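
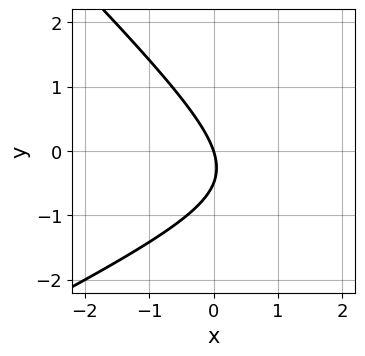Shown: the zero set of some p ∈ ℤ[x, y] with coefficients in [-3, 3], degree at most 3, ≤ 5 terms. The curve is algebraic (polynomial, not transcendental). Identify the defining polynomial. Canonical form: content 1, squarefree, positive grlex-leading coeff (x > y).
x^2 - x*y - 2*y^2 - 3*x - y

First, degree: the shape is more complex than any degree-1 curve, so deg p = 2.
Then, checking where it meets the axes: it crosses the y-axis at the gridline y = 0; it crosses the x-axis at the gridline x = 0.
Finally, fitting integer coefficients to these (and the overall shape) gives p.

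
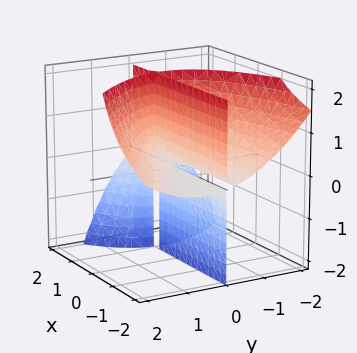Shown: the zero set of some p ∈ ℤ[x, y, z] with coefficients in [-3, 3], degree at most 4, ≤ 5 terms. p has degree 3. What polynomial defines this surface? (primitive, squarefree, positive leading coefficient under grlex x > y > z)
First, there are 2 components.
Then, the degree is 3 — the shape is more complex than any degree-2 surface.
Then, checking where it meets the axes: every point of the z-axis in the box is on the surface; one y-axis crossing is at y = 0; the visible x-axis segment lies entirely on the surface.
Finally, the integer polynomial consistent with all of this is the stated p.

x*y^2 + 3*x*y*z + 2*y^3 - 3*y*z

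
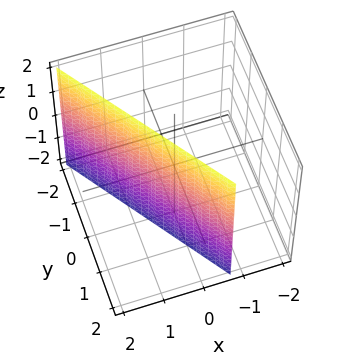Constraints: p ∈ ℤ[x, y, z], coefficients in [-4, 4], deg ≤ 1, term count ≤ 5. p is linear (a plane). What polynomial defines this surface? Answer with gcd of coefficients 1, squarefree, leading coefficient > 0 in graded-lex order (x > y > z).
First, degree: the surface is flat (a plane), so deg p = 1.
Then, observable constraints: no z-intercept at any integer in the box; it meets the y-axis at y = 1 (among the integer gridlines).
Finally, the integer polynomial consistent with all of this is the stated p.

3*x + 2*y - 2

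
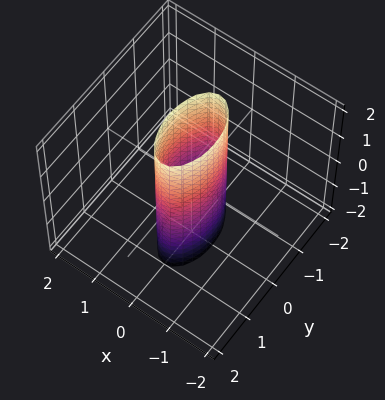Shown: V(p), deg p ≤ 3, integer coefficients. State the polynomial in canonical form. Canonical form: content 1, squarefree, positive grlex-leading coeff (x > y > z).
3*x^2 + y^2 - 1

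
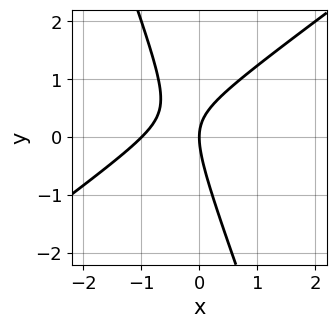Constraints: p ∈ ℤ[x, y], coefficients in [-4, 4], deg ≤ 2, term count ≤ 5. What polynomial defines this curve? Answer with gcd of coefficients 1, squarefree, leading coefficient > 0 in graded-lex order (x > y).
2*x^2 - 2*x*y - y^2 + 2*x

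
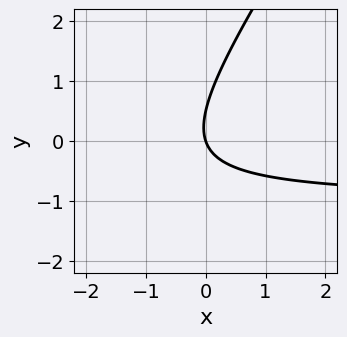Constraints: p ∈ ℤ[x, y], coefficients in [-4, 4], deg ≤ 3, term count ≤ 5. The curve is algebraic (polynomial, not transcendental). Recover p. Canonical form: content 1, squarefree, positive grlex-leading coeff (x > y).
3*x*y - 2*y^2 + 3*x + y

First, deg p = 2.
Then, checking where it meets the axes: it crosses the y-axis at the gridline y = 0; it meets the x-axis at x = 0 (among the integer gridlines).
Finally, together with the visible shape, these determine p as stated.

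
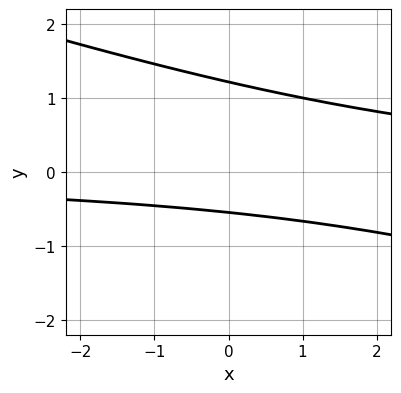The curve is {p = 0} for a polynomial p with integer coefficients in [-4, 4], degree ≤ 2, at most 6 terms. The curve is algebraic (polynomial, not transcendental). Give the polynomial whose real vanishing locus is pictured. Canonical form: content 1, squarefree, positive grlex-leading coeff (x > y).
x*y + 3*y^2 - 2*y - 2

(a) deg p = 2. A generic line meets the curve in up to 2 points.
(b) From the axis intercepts and sections: no x-intercept at any integer in the box.
(c) Solving for integer coefficients yields p as stated.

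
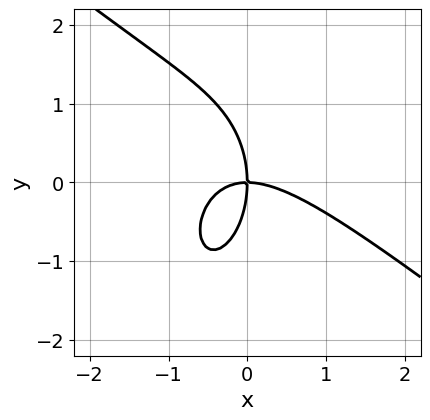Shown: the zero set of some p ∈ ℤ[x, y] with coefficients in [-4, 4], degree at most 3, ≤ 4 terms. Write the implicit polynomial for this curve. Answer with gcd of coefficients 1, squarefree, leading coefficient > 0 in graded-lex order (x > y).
2*x^3 + 2*x^2*y + y^3 + 3*x*y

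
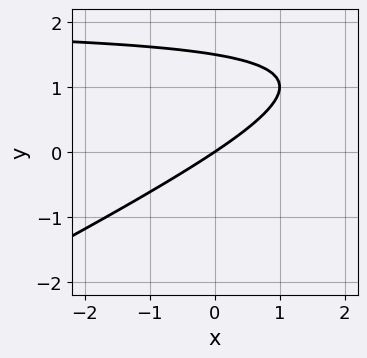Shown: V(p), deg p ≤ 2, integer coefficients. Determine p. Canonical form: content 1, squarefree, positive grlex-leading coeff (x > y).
x*y - 2*y^2 - 2*x + 3*y

First, the degree is 2 — a generic line meets the curve in up to 2 points.
Next, observable constraints: it crosses the y-axis at the gridline y = 0; it crosses the x-axis at the gridline x = 0.
Finally, the integer polynomial consistent with all of this is the stated p.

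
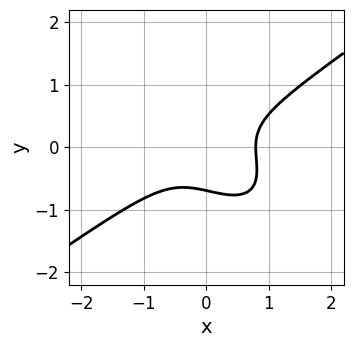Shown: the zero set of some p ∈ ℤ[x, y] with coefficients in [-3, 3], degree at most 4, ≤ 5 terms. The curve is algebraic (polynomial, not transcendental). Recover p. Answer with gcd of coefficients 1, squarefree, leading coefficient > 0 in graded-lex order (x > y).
First, deg p = 3. A generic line meets the curve in up to 3 points.
Finally, putting this together gives p.

2*x^3 - 2*x*y^2 - 3*y^3 - 1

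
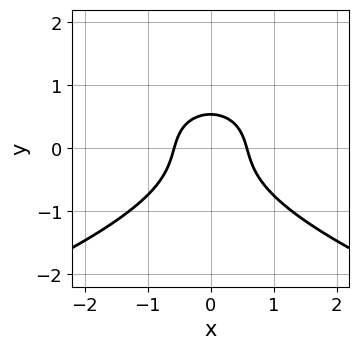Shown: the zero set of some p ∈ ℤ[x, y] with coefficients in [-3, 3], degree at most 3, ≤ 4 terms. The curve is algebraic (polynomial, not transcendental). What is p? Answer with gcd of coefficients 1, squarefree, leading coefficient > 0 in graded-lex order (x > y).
3*y^3 + 3*x^2 + y - 1

First, the degree is 3 — no degree-2 curve has this shape.
Then, symmetries: mirror symmetry x ↦ −x ⇒ only even powers of x.
Finally, these observations pin down the coefficients.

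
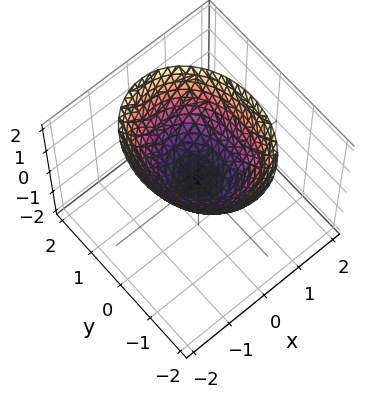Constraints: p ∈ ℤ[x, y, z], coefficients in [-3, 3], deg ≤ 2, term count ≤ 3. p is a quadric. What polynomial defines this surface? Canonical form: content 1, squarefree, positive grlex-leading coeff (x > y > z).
Degree: a single bowl opening along one axis; a quadric, so deg p = 2.
Symmetries: it's symmetric under y → −y, forcing even powers of y; mirror symmetry x ↦ −x ⇒ only even powers of x.
From the axis intercepts and sections: one y-axis crossing is at y = 0; one z-axis crossing is at z = 0; one x-axis crossing is at x = 0.
Fitting integer coefficients to these (and the overall shape) gives p.

3*x^2 + 2*y^2 - 3*z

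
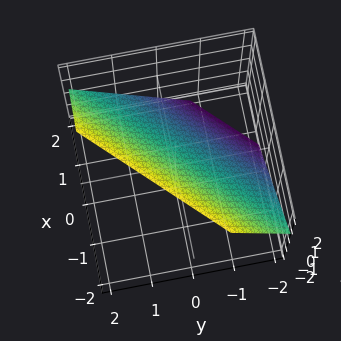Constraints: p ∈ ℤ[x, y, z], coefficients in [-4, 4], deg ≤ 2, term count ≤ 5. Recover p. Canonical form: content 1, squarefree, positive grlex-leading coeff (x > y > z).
3*x - 3*y + 3*z - 2

(a) deg p = 1. The surface is flat (a plane).
(b) Solving for integer coefficients yields p as stated.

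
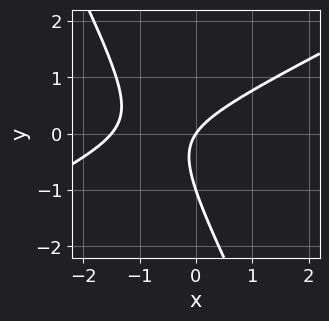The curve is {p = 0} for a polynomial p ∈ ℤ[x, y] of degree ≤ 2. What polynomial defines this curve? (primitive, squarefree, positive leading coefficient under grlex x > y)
2*x^2 - 3*x*y - 2*y^2 + 3*x - 2*y

(a) Degree: no degree-1 curve has this shape, so deg p = 2.
(b) From the axis intercepts and sections: it meets the x-axis at x = 0 (among the integer gridlines); the y-axis gridline crossings are at y ∈ {-1, 0}.
(c) Putting this together gives p.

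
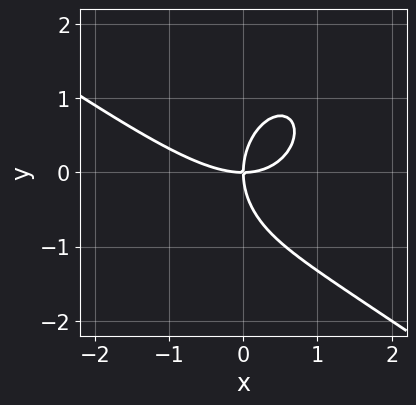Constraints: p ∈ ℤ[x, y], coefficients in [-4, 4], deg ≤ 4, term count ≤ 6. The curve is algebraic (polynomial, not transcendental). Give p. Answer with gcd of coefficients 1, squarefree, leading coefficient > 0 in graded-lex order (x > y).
x^3 + x^2*y + y^3 - 2*x*y

Degree: no degree-2 curve has this shape, so deg p = 3.
Against the integer gridlines: it crosses the x-axis at the gridline x = 0; it crosses the y-axis at the gridline y = 0.
Matching integer coefficients to the picture gives p.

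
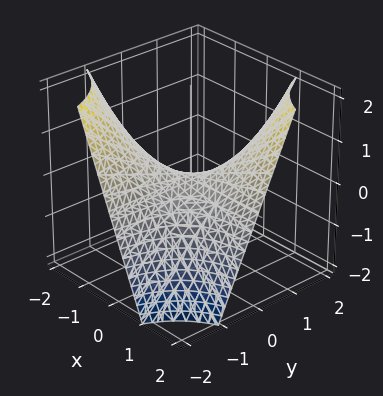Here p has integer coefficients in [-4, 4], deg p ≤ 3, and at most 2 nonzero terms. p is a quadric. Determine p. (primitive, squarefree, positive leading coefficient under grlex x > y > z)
(a) deg p = 2. A hyperbolic paraboloid; a quadric.
(b) Against the integer gridlines: every point of the y-axis in the box is on the surface; one z-axis crossing is at z = 0.
(c) Fitting integer coefficients to these (and the overall shape) gives p. Check: (2, 0, 0) on the x-axis lies on the surface, and p(2, 0, 0) = 0. ✓

x*y - z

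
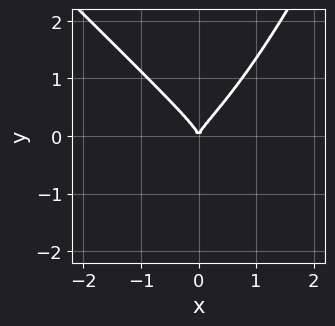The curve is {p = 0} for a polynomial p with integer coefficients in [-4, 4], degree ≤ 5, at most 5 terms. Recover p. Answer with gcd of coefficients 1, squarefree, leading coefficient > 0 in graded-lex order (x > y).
x^4 + x^3*y + 3*x^2*y - 3*y^3 + x^2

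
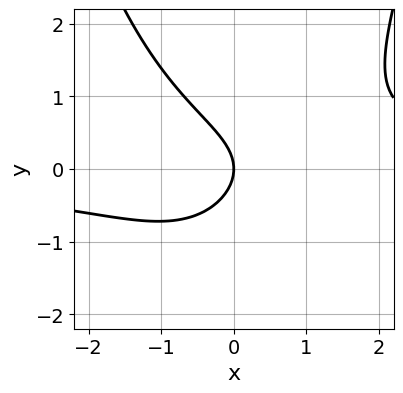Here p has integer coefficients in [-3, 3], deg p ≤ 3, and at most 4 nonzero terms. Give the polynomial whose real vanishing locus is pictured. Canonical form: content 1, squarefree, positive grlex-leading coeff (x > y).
2*x^2*y - 3*y^2 - 3*x

deg p = 3. A generic line meets the curve in up to 3 points.
Reading off the gridlines: it meets the x-axis at x = 0 (among the integer gridlines); one y-axis crossing is at y = 0.
Fitting integer coefficients to these (and the overall shape) gives p.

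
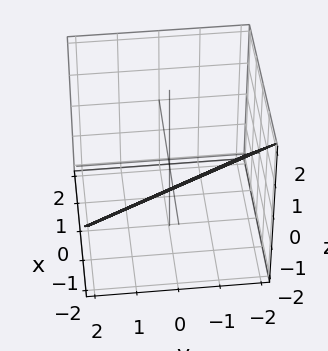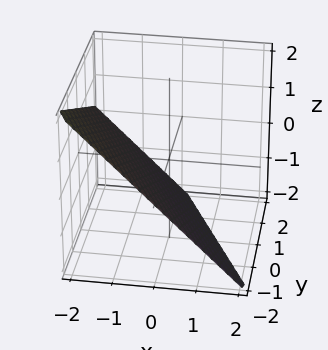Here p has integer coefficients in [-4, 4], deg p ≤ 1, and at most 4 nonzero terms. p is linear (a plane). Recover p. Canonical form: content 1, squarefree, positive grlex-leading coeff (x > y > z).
First, deg p = 1. Every cross-section is a straight line — this is a plane.
Then, reading off the gridlines: one x-axis crossing is at x = -1; one y-axis crossing is at y = -2.
Finally, matching integer coefficients to the picture gives p. Check: (0, 0, -1) on the z-axis lies on the surface, and p(0, 0, -1) = 0. ✓

2*x + y + 2*z + 2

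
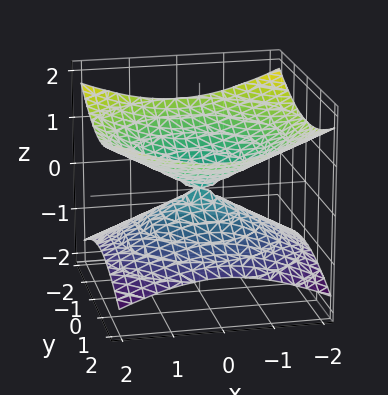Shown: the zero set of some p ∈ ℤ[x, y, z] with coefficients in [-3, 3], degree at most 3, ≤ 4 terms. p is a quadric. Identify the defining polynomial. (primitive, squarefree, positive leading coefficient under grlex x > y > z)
1. The degree is 2 — a double cone through the origin; a quadric.
2. Symmetries: it's symmetric under z → −z, forcing even powers of z; every cross-section ⟂ z is a circle, so x, y appear only via x² + y².
3. From the axis intercepts and sections: it crosses the z-axis at the gridline z = 0; it crosses the y-axis at the gridline y = 0; a circular section at z = -1 has radius between 1 and 2.
4. The integer polynomial consistent with all of this is the stated p.

x^2 + y^2 - 3*z^2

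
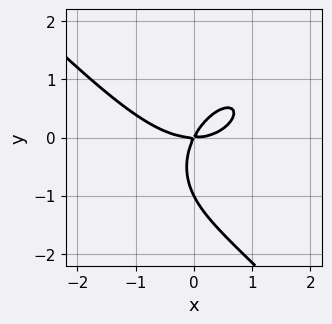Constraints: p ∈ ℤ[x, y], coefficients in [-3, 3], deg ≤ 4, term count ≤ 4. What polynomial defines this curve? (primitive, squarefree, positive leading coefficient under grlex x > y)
x^3 + y^3 - 2*x*y + y^2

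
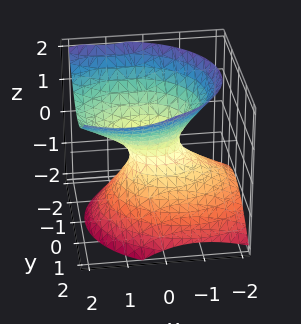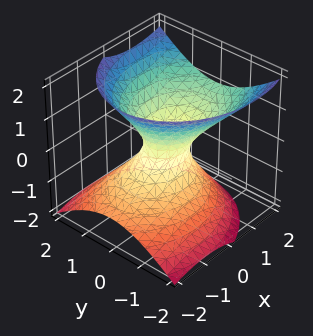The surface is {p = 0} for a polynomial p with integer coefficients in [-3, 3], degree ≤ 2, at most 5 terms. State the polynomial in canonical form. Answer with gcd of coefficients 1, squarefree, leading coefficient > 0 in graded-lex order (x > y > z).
2*x^2 - 2*x*z + 3*y^2 - 3*z^2 - 1

1. deg p = 2. The shape is more complex than any degree-1 surface.
2. Observable constraints: no z-intercept at any integer in the box.
3. These observations pin down the coefficients.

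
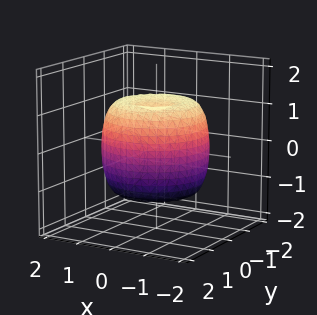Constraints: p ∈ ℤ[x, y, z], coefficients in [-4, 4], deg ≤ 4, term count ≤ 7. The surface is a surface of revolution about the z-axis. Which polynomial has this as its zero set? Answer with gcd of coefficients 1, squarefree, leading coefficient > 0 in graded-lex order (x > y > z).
2*x^4 + 4*x^2*y^2 + 2*y^4 - 3*x^2 - 3*y^2 + 2*z^2 - 2

Degree: the shape is more complex than any degree-3 surface, so deg p = 4.
Symmetries: rotational symmetry about the z-axis ⇒ p depends on x, y only through x² + y².
Checking where it meets the axes: the z-axis gridline crossings are at z ∈ {-1, 1}; a circular section at z = 1 has radius between 1 and 2.
Fitting integer coefficients to these (and the overall shape) gives p.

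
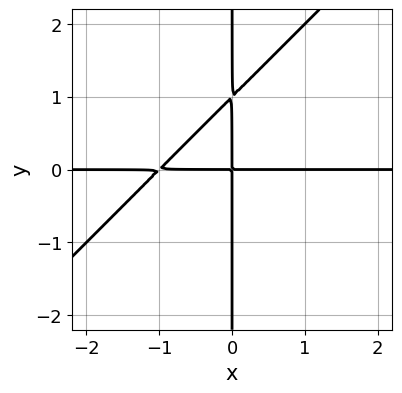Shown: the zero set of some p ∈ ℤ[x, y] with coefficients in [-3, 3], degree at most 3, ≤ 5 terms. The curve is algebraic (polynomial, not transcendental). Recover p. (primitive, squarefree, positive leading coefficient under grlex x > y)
1. deg p = 3. No degree-2 curve has this shape.
2. Observable constraints: the visible y-axis segment lies entirely on the curve; the visible x-axis segment lies entirely on the curve.
3. Putting this together gives p.

x^2*y - x*y^2 + x*y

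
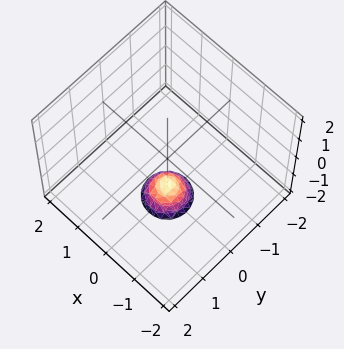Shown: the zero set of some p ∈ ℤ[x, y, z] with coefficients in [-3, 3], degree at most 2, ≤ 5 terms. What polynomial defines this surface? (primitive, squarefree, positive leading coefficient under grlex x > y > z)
1. deg p = 2.
2. Symmetries: the z-axis is an axis of rotation, so x and y enter only as x² + y².
3. Observable constraints: it misses every integer gridline on the x-axis; a circular section at z = -2 has radius between 0 and 1; it misses every integer gridline on the y-axis.
4. Fitting integer coefficients to these (and the overall shape) gives p.

3*x^2 + 3*y^2 + 2*z + 3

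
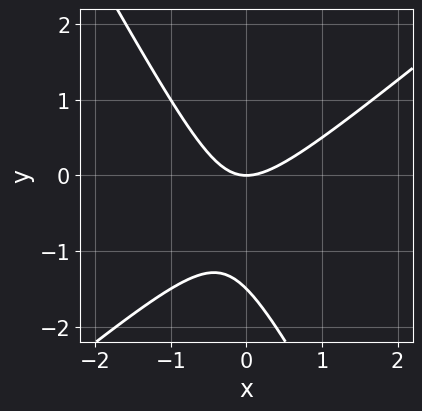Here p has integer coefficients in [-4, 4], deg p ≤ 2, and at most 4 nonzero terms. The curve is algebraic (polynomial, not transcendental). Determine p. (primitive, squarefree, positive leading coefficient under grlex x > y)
3*x^2 - 2*x*y - 2*y^2 - 3*y

deg p = 2. A generic line meets the curve in up to 2 points.
Against the integer gridlines: it meets the x-axis at x = 0 (among the integer gridlines); one y-axis crossing is at y = 0.
These observations pin down the coefficients.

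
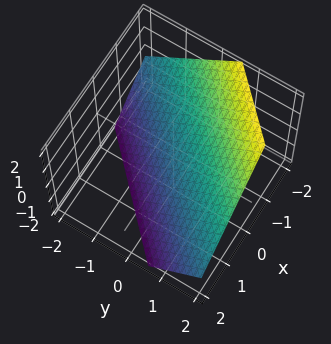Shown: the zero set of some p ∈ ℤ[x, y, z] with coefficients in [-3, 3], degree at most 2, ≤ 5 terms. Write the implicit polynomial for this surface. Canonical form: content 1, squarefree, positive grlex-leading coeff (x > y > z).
(a) deg p = 1.
(b) Matching integer coefficients to the picture gives p.

3*x - 3*y + 3*z + 2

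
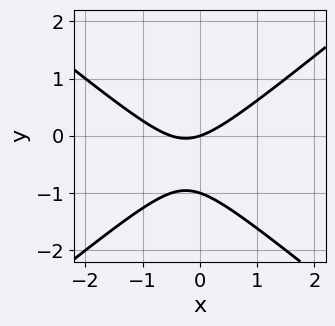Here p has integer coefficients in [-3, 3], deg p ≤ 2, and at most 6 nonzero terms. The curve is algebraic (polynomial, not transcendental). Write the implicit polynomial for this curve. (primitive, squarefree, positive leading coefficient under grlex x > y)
2*x^2 - 3*y^2 + x - 3*y

Degree: a generic line meets the curve in up to 2 points, so deg p = 2.
Checking where it meets the axes: one x-axis crossing is at x = 0; among the integer gridlines, it crosses the y-axis at y ∈ {-1, 0}.
Together with the visible shape, these determine p as stated.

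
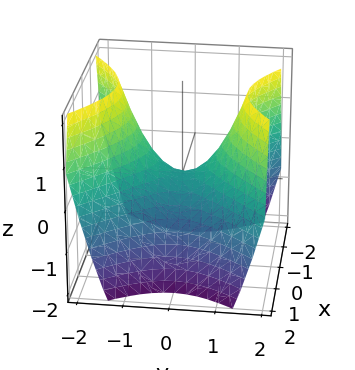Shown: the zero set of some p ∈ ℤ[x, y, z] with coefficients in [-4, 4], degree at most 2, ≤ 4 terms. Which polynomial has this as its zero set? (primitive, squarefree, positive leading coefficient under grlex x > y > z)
(a) deg p = 2. A hyperbolic paraboloid; a quadric.
(b) Symmetries: it's symmetric under y → −y, forcing even powers of y; mirror symmetry x ↦ −x ⇒ only even powers of x.
(c) Observable constraints: one y-axis crossing is at y = 0; it meets the x-axis at x = 0 (among the integer gridlines); it crosses the z-axis at the gridline z = 0.
(d) These observations pin down the coefficients.

x^2 - y^2 + z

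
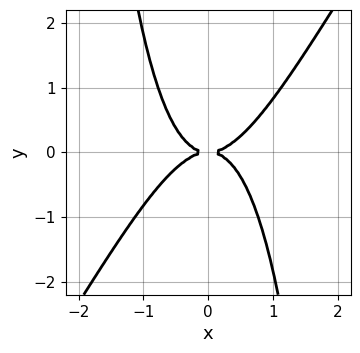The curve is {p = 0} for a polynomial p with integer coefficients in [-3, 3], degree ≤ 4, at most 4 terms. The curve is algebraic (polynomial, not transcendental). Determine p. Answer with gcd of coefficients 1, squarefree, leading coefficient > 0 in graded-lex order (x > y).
(a) Degree: the shape is more complex than any degree-3 curve, so deg p = 4.
(b) Checking where it meets the axes: one x-axis crossing is at x = 0; it meets the y-axis at y = 0 (among the integer gridlines).
(c) Putting this together gives p.

3*x^4 - 2*x^3*y - 2*y^2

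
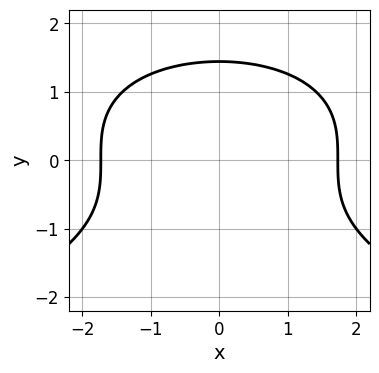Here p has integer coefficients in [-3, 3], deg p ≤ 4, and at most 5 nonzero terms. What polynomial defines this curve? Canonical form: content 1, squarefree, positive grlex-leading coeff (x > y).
The degree is 3 — the shape is more complex than any degree-2 curve.
Symmetries: the x ↦ −x reflection is a symmetry, so x appears only in even powers.
The integer polynomial consistent with all of this is the stated p.

y^3 + x^2 - 3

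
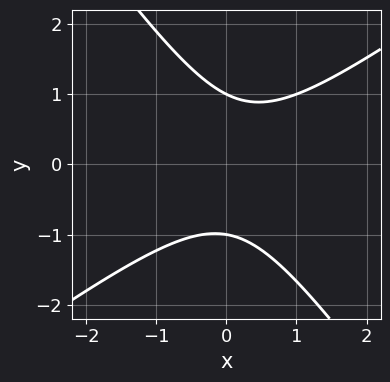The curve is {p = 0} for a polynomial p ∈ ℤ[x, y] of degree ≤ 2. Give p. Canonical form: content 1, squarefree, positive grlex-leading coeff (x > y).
First, deg p = 2.
Then, from the axis intercepts and sections: the y-axis gridline crossings are at y ∈ {-1, 1}; the curve avoids every integer x-axis point in the box.
Finally, assembling these constraints gives the stated polynomial.

3*x^2 - 2*x*y - 3*y^2 - x + 3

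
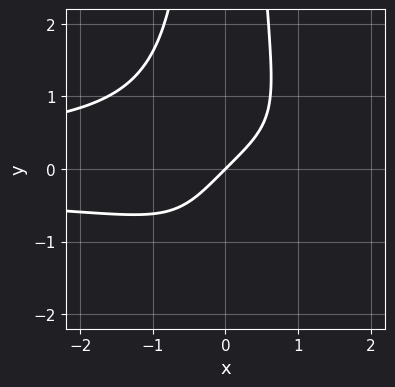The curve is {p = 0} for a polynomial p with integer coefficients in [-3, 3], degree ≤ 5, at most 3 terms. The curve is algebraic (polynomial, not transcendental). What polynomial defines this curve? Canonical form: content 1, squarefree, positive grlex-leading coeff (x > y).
x^2*y^2 + x - y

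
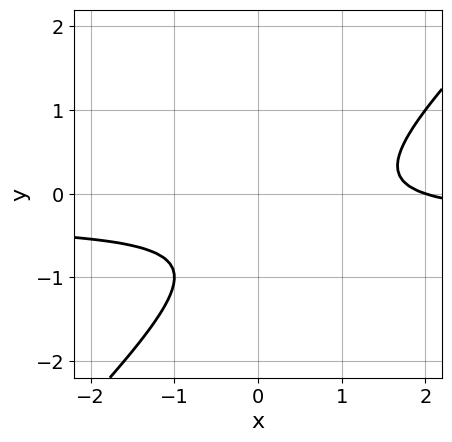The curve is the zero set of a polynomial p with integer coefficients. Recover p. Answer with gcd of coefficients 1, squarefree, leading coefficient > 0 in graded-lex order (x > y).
First, deg p = 2. No degree-1 curve has this shape.
Next, from the axis intercepts and sections: it crosses the x-axis at the gridline x = 2; the curve avoids every integer y-axis point in the box.
Finally, these observations pin down the coefficients.

3*x*y - 3*y^2 + x - 3*y - 2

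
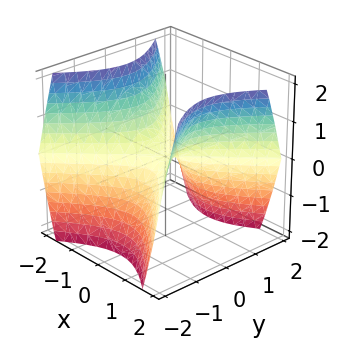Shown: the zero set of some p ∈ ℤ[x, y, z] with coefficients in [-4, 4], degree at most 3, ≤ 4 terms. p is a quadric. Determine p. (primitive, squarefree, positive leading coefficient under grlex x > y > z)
x^2 - y^2 - z

First, degree: a saddle surface; a quadric, so deg p = 2.
Then, symmetries: mirror symmetry y ↦ −y ⇒ only even powers of y; it's symmetric under x → −x, forcing even powers of x.
Next, from the axis intercepts and sections: it meets the x-axis at x = 0 (among the integer gridlines); it crosses the y-axis at the gridline y = 0; it crosses the z-axis at the gridline z = 0.
Finally, the integer polynomial consistent with all of this is the stated p.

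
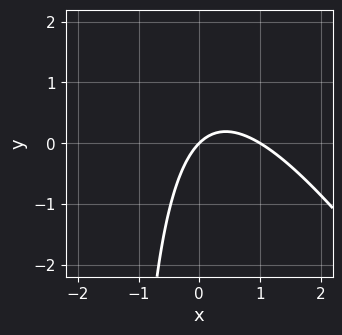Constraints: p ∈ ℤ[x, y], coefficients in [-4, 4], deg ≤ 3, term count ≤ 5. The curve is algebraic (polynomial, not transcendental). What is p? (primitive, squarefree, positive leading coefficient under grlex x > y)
(a) deg p = 2.
(b) Observable constraints: it crosses the y-axis at the gridline y = 0; among the integer gridlines, it crosses the x-axis at x ∈ {0, 1}.
(c) Assembling these constraints gives the stated polynomial.

3*x^2 + 2*x*y - 3*x + 3*y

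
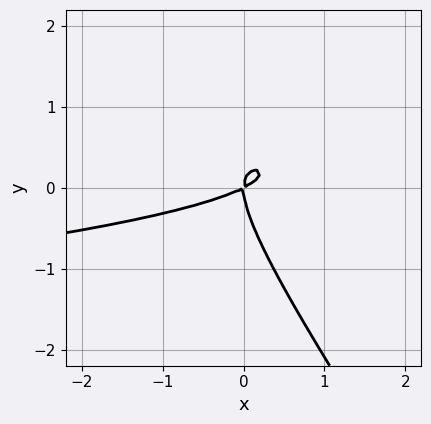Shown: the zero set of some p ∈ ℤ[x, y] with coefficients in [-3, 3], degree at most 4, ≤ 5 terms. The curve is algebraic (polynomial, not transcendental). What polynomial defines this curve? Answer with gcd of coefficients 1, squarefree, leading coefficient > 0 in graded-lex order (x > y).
deg p = 3.
Observable constraints: it meets the y-axis at y = 0 (among the integer gridlines); it meets the x-axis at x = 0 (among the integer gridlines).
Fitting integer coefficients to these (and the overall shape) gives p.

3*x*y^2 + 2*y^3 + x^2 - 2*x*y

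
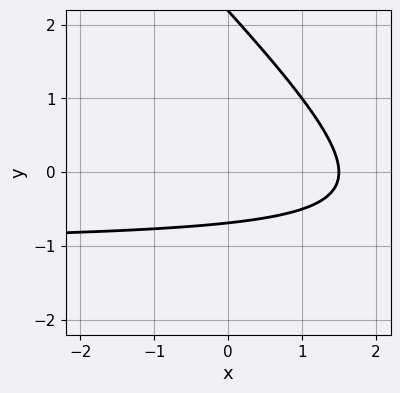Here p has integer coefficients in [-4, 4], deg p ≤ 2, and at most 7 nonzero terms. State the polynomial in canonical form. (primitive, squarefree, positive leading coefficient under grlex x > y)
2*x*y + 2*y^2 + 2*x - 3*y - 3

1. deg p = 2.
2. Solving for integer coefficients yields p as stated.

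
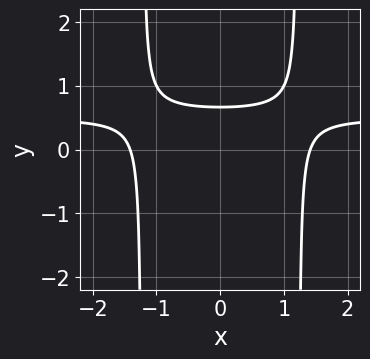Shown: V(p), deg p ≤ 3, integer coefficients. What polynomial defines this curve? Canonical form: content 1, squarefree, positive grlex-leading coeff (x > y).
(a) The degree is 3 — the shape is more complex than any degree-2 curve.
(b) Symmetries: mirror symmetry x ↦ −x ⇒ only even powers of x.
(c) Assembling these constraints gives the stated polynomial.

2*x^2*y - x^2 - 3*y + 2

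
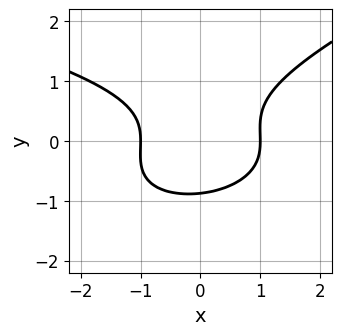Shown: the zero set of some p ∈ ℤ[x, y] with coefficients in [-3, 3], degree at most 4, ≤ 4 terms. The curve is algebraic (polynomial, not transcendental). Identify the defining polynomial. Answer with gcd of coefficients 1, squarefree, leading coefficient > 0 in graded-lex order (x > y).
x*y^2 - 3*y^3 + 2*x^2 - 2

1. The degree is 3 — a generic line meets the curve in up to 3 points.
2. Observable constraints: among the integer gridlines, it crosses the x-axis at x ∈ {-1, 1}.
3. Assembling these constraints gives the stated polynomial.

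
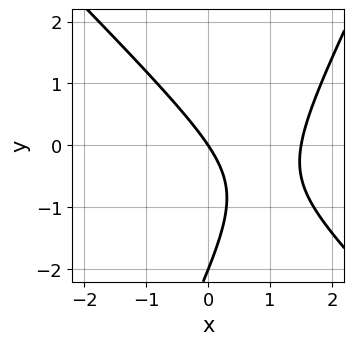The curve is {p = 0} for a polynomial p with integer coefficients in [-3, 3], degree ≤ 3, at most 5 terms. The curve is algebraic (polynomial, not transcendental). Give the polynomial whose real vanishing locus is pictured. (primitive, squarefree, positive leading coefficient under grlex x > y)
2*x^2 + x*y - y^2 - 3*x - 2*y

1. deg p = 2.
2. Checking where it meets the axes: among the integer gridlines, it crosses the y-axis at y ∈ {-2, 0}; one x-axis crossing is at x = 0.
3. Together with the visible shape, these determine p as stated.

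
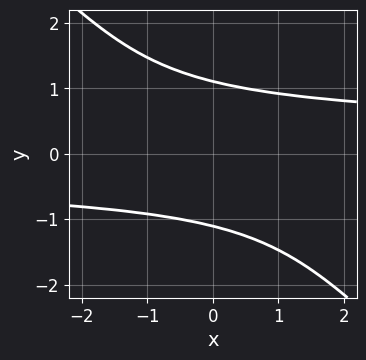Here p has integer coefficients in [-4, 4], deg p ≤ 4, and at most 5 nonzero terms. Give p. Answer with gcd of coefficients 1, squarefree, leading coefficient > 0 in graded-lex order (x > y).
2*x*y^3 + 2*y^4 - 3

1. The degree is 4 — a generic line meets the curve in up to 4 points.
2. Checking where it meets the axes: no x-intercept at any integer in the box.
3. Assembling these constraints gives the stated polynomial.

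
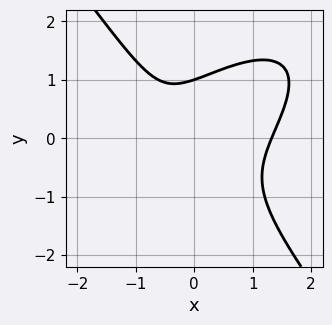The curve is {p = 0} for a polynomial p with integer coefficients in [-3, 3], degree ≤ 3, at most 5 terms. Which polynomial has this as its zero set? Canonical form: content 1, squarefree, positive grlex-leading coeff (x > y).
x^3 - x^2*y + y^3 - x - 1

The degree is 3 — a generic line meets the curve in up to 3 points.
Against the integer gridlines: it crosses the y-axis at the gridline y = 1.
Together with the visible shape, these determine p as stated.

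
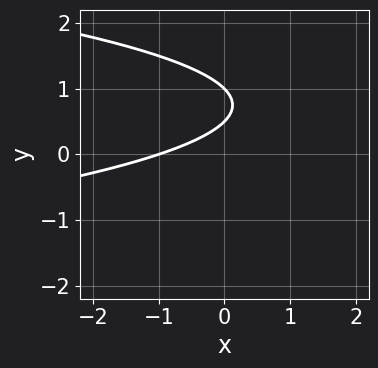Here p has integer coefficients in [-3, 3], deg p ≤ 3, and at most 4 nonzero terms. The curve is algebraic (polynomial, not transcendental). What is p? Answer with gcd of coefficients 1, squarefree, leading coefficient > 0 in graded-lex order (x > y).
2*y^2 + x - 3*y + 1

First, deg p = 2.
Then, against the integer gridlines: it crosses the x-axis at the gridline x = -1; one y-axis crossing is at y = 1.
Finally, matching integer coefficients to the picture gives p.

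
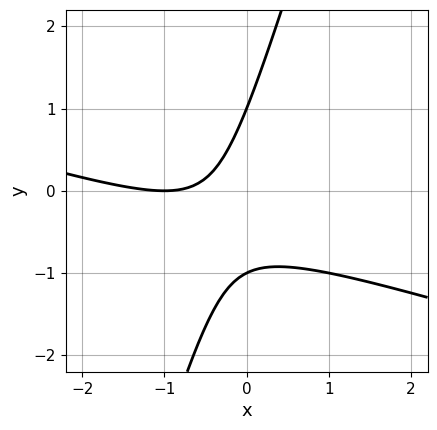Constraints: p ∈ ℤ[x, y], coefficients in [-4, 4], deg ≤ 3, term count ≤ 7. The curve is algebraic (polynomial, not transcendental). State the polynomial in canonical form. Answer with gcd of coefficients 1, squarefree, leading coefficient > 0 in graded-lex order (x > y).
1. The degree is 2 — a generic line meets the curve in up to 2 points.
2. From the visible intercepts: one x-axis crossing is at x = -1; the y-axis gridline crossings are at y ∈ {-1, 1}.
3. These observations pin down the coefficients.

x^2 + 3*x*y - y^2 + 2*x + 1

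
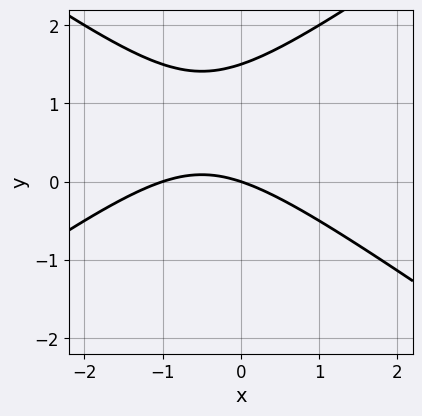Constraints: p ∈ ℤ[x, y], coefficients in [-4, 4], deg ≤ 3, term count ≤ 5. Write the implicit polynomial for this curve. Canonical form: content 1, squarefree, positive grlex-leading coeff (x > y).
x^2 - 2*y^2 + x + 3*y

First, the degree is 2 — a generic line meets the curve in up to 2 points.
Then, reading off the gridlines: the x-axis gridline crossings are at x ∈ {-1, 0}; it crosses the y-axis at the gridline y = 0.
Finally, the integer polynomial consistent with all of this is the stated p.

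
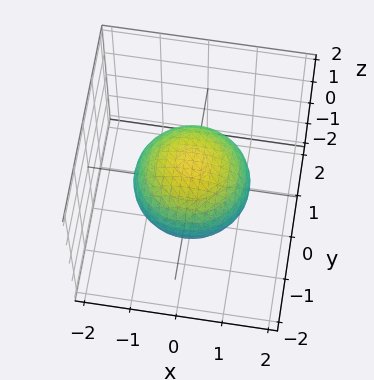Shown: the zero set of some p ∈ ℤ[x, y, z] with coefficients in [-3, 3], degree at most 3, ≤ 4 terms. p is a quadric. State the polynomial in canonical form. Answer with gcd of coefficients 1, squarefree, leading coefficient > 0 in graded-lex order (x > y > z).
deg p = 2.
Symmetries: it's symmetric under z → −z, forcing even powers of z; rotational symmetry about the z-axis ⇒ p depends on x, y only through x² + y².
Reading off the gridlines: the z-axis gridline crossings are at z ∈ {-1, 1}; a circular section at z = 0 has radius between 1 and 2.
Together with the visible shape, these determine p as stated.

2*x^2 + 2*y^2 + 3*z^2 - 3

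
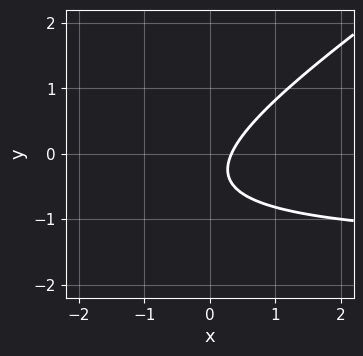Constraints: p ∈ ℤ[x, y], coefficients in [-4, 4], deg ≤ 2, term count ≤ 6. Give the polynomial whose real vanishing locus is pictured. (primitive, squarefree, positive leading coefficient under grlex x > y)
(a) The degree is 2 — no degree-1 curve has this shape.
(b) Against the integer gridlines: the curve avoids every integer y-axis point in the box.
(c) Assembling these constraints gives the stated polynomial.

2*x*y - 3*y^2 + 3*x - 2*y - 1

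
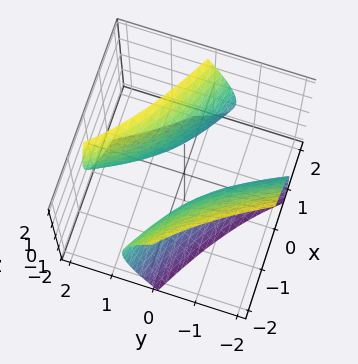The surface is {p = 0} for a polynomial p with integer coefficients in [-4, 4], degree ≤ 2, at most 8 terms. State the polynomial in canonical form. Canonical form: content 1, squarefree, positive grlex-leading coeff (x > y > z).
x^2 + 3*x*y + y^2 + y*z - z^2 - 1

First, I count 2 distinct pieces.
Then, deg p = 2.
Then, from the axis intercepts and sections: among the integer gridlines, it crosses the y-axis at y ∈ {-1, 1}; among the integer gridlines, it crosses the x-axis at x ∈ {-1, 1}; the surface avoids every integer z-axis point in the box.
Finally, the integer polynomial consistent with all of this is the stated p.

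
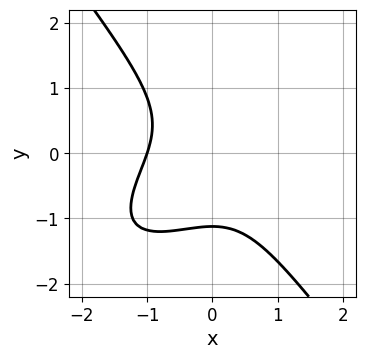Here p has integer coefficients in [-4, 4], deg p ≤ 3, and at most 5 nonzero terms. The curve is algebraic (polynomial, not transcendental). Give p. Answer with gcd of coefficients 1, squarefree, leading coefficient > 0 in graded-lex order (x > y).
First, the degree is 3 — no degree-2 curve has this shape.
Then, reading off the gridlines: it meets the x-axis at x = -1 (among the integer gridlines).
Finally, matching integer coefficients to the picture gives p.

3*x^3 - 3*x^2*y + 3*y^3 + y^2 + 3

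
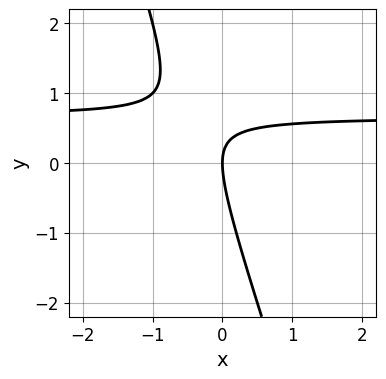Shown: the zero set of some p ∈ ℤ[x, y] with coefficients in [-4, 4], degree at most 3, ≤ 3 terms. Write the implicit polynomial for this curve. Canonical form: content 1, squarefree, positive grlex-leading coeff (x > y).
(a) The degree is 2 — no degree-1 curve has this shape.
(b) From the visible intercepts: it crosses the y-axis at the gridline y = 0; it meets the x-axis at x = 0 (among the integer gridlines).
(c) Matching integer coefficients to the picture gives p.

3*x*y + y^2 - 2*x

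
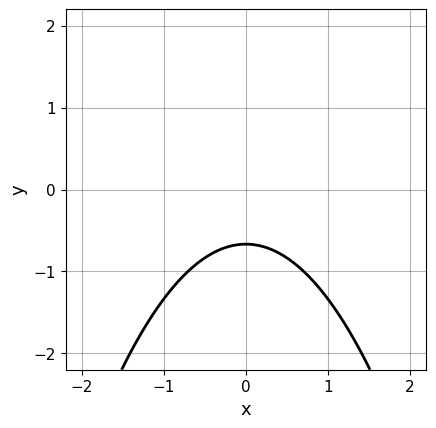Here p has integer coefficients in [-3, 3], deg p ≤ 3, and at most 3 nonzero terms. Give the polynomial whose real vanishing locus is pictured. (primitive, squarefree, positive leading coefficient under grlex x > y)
2*x^2 + 3*y + 2

(a) deg p = 2. A generic line meets the curve in up to 2 points.
(b) Symmetries: the x ↦ −x reflection is a symmetry, so x appears only in even powers.
(c) Observable constraints: the curve avoids every integer x-axis point in the box.
(d) Assembling these constraints gives the stated polynomial.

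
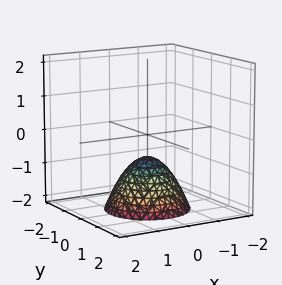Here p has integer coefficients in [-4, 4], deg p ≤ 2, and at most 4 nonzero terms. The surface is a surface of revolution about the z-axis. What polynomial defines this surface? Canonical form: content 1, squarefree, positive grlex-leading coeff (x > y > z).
3*x^2 + 3*y^2 + 3*z + 2

(a) deg p = 2. No degree-1 surface has this shape.
(b) Symmetry: every cross-section ⟂ z is a circle, so x, y appear only via x² + y².
(c) Against the integer gridlines: the surface avoids every integer x-axis point in the box; no y-intercept at any integer in the box; a circular section at z = -1 has radius between 0 and 1.
(d) Putting this together gives p.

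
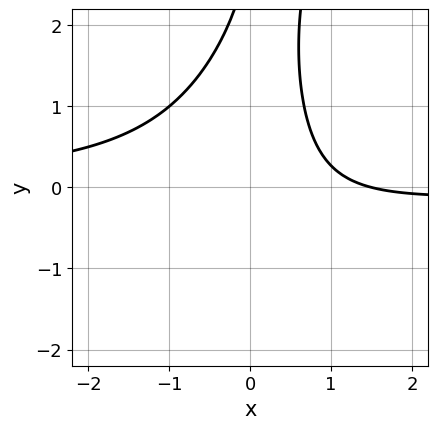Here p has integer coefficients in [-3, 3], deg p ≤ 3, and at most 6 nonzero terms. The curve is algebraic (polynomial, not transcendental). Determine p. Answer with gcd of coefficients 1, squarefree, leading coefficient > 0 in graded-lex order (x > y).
First, degree: a generic line meets the curve in up to 3 points, so deg p = 3.
Next, reading off the gridlines: it misses every integer gridline on the y-axis.
Finally, solving for integer coefficients yields p as stated.

3*x^2*y - x*y^2 + 2*x + y - 3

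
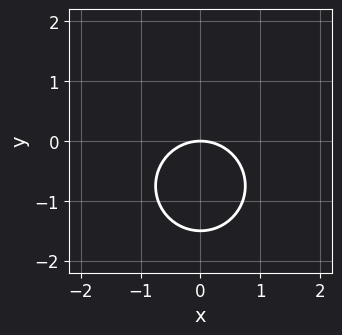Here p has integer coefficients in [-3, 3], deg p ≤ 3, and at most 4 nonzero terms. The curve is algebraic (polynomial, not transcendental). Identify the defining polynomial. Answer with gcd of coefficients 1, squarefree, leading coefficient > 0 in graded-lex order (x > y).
First, degree: a generic line meets the curve in up to 2 points, so deg p = 2.
Then, symmetries: it's symmetric under x → −x, forcing even powers of x.
Next, against the integer gridlines: it meets the x-axis at x = 0 (among the integer gridlines); one y-axis crossing is at y = 0.
Finally, the integer polynomial consistent with all of this is the stated p.

2*x^2 + 2*y^2 + 3*y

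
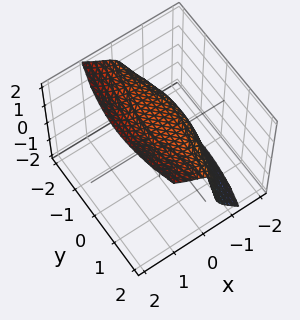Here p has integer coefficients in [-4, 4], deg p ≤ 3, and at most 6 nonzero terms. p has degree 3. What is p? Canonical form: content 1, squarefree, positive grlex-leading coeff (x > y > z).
3*x^3 + x*y^2 - z^3 + 2

1. The degree is 3 — a generic line meets the surface in up to 3 points.
2. Checking where it meets the axes: the surface avoids every integer y-axis point in the box.
3. Assembling these constraints gives the stated polynomial.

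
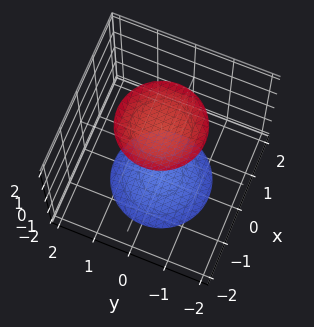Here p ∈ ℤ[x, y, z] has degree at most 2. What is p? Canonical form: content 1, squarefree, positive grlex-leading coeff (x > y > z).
There are 2 components. They look like related sheets of one shape, so recover p as a whole.
The degree is 2 — two sheets facing apart; a quadric.
Symmetries: every cross-section ⟂ z is a circle, so x, y appear only via x² + y²; it's symmetric under z → −z, forcing even powers of z.
From the axis intercepts and sections: the surface avoids every integer x-axis point in the box; the surface avoids every integer y-axis point in the box.
The integer polynomial consistent with all of this is the stated p.

x^2 + y^2 - z^2 + 3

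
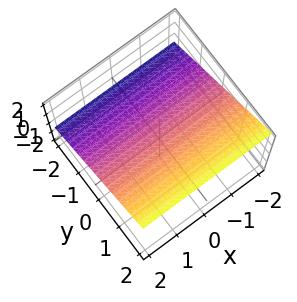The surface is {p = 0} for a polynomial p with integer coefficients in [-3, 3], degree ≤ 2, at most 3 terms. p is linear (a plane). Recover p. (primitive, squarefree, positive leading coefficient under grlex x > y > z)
First, degree: the surface is flat (a plane), so deg p = 1.
Next, from the visible intercepts: no x-intercept at any integer in the box; it meets the y-axis at y = -1 (among the integer gridlines).
Finally, assembling these constraints gives the stated polynomial.

2*y - 3*z + 2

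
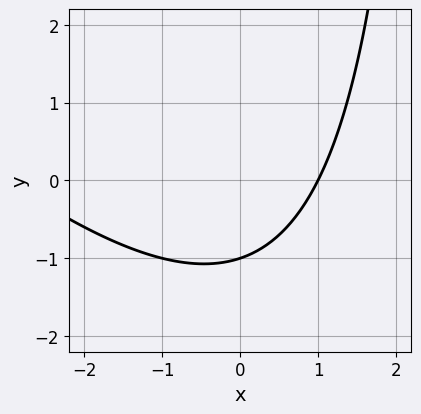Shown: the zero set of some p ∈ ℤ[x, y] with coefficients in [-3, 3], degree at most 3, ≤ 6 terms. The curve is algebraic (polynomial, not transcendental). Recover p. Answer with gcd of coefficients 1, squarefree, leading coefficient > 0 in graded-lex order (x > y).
x^2 + x*y + 2*x - 3*y - 3

Degree: no degree-1 curve has this shape, so deg p = 2.
From the axis intercepts and sections: one x-axis crossing is at x = 1; it crosses the y-axis at the gridline y = -1.
These observations pin down the coefficients.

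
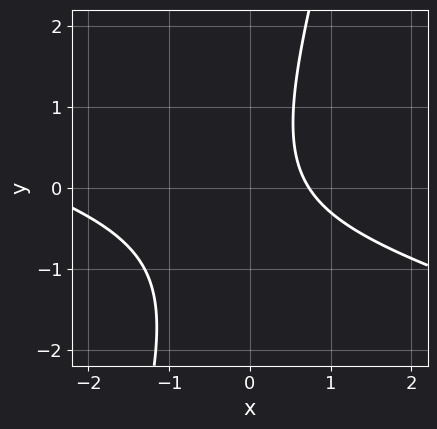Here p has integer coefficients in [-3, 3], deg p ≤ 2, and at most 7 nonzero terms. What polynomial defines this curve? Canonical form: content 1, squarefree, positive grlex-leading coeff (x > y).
x^2 + 3*x*y - y^2 + 2*x - 2

(a) The degree is 2 — the shape is more complex than any degree-1 curve.
(b) Checking where it meets the axes: the curve avoids every integer y-axis point in the box.
(c) Matching integer coefficients to the picture gives p.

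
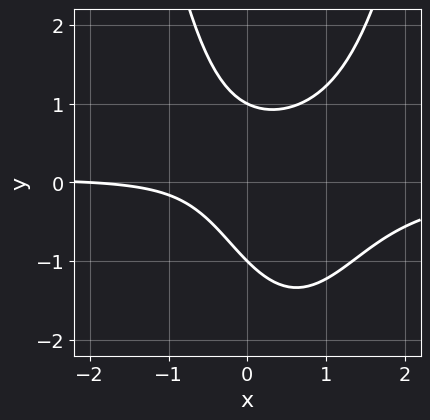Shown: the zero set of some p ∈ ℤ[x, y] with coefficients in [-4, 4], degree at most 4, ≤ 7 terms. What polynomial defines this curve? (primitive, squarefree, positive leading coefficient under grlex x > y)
1. The degree is 3 — no degree-2 curve has this shape.
2. Against the integer gridlines: among the integer gridlines, it crosses the y-axis at y ∈ {-1, 1}; it crosses the x-axis at the gridline x = -2.
3. Putting this together gives p.

3*x^2*y - 3*x*y - 2*y^2 + x + 2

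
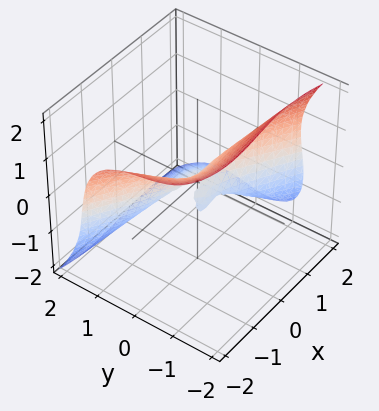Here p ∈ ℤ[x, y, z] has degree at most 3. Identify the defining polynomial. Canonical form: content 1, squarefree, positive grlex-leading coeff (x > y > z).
(a) The degree is 3 — the shape is more complex than any degree-2 surface.
(b) From the axis intercepts and sections: it meets the y-axis at y = 0 (among the integer gridlines); it meets the x-axis at x = 0 (among the integer gridlines).
(c) Assembling these constraints gives the stated polynomial.

x^3 - x*y^2 + 3*y^3 + 2*z^3 + 2*y*z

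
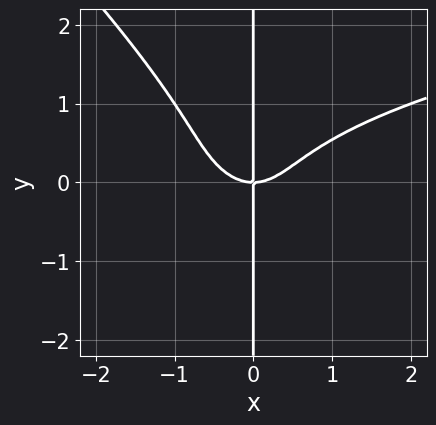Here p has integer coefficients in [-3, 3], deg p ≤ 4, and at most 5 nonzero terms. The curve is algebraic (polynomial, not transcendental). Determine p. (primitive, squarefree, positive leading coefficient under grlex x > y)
x^2*y^2 + x*y^3 - x^3 + x*y

deg p = 4. A generic line meets the curve in up to 4 points.
From the visible intercepts: every point of the y-axis in the box is on the curve; one x-axis crossing is at x = 0.
Putting this together gives p.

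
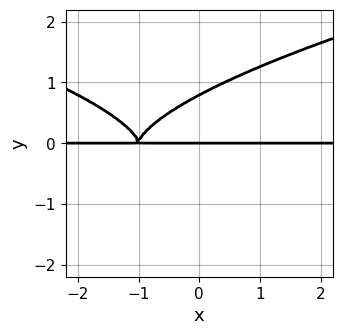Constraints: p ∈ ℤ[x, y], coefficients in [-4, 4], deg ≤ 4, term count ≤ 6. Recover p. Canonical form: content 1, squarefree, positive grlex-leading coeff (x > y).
2*y^4 - x^2*y - 2*x*y - y

1. Degree: a generic line meets the curve in up to 4 points, so deg p = 4.
2. Reading off the gridlines: it meets the y-axis at y = 0 (among the integer gridlines); the visible x-axis segment lies entirely on the curve.
3. Solving for integer coefficients yields p as stated.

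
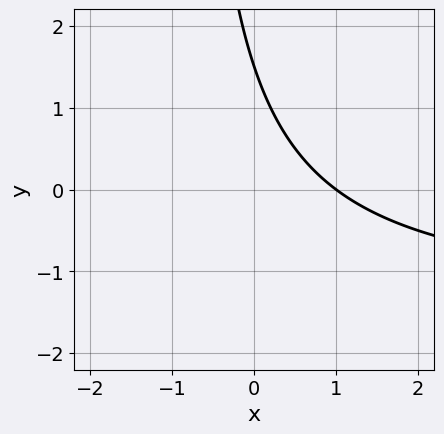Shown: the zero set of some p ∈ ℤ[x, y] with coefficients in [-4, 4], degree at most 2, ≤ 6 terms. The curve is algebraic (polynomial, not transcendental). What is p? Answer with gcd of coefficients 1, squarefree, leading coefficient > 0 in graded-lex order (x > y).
2*x*y + 3*x + 2*y - 3

First, degree: a generic line meets the curve in up to 2 points, so deg p = 2.
Then, checking where it meets the axes: one x-axis crossing is at x = 1.
Finally, together with the visible shape, these determine p as stated.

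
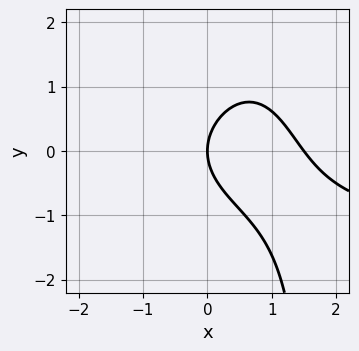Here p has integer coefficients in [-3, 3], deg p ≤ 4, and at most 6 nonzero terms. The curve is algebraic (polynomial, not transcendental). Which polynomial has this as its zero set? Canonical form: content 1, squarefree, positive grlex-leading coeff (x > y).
x^2*y - x*y^2 + 2*x^2 + 2*y^2 - 3*x

1. deg p = 3.
2. From the visible intercepts: it meets the x-axis at x = 0 (among the integer gridlines); one y-axis crossing is at y = 0.
3. Fitting integer coefficients to these (and the overall shape) gives p.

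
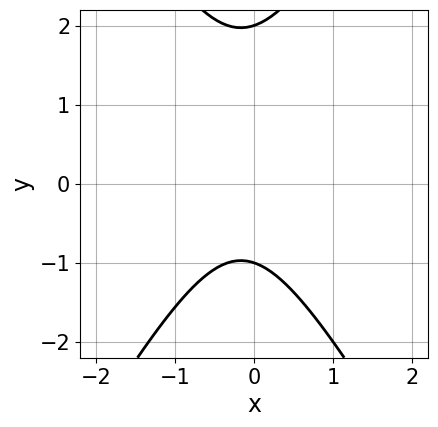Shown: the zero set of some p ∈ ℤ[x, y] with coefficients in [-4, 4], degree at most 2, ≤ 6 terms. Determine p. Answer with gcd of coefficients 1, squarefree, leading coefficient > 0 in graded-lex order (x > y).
(a) Degree: a generic line meets the curve in up to 2 points, so deg p = 2.
(b) From the axis intercepts and sections: the y-axis gridline crossings are at y ∈ {-1, 2}; no x-intercept at any integer in the box.
(c) Together with the visible shape, these determine p as stated.

3*x^2 - y^2 + x + y + 2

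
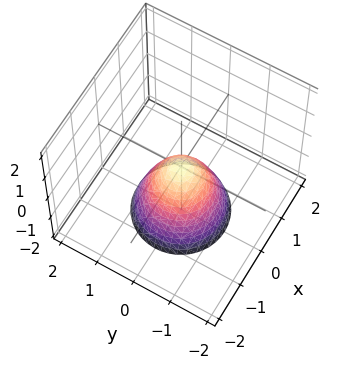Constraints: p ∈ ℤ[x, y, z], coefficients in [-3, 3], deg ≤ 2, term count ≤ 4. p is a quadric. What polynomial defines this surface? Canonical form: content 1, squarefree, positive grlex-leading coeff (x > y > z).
Degree: a paraboloid; a quadric, so deg p = 2.
Symmetries: the z-axis is an axis of rotation, so x and y enter only as x² + y².
Observable constraints: it crosses the x-axis at the gridline x = 0; it meets the z-axis at z = 0 (among the integer gridlines); it meets the y-axis at y = 0 (among the integer gridlines).
These observations pin down the coefficients.

3*x^2 + 3*y^2 + 2*z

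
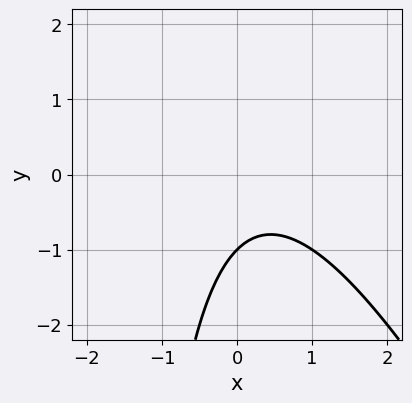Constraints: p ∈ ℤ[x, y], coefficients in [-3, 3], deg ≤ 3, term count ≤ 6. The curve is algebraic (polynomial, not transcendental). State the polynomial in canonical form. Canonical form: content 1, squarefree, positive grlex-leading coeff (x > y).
First, deg p = 2. No degree-1 curve has this shape.
Then, checking where it meets the axes: it crosses the y-axis at the gridline y = -1; the curve avoids every integer x-axis point in the box.
Finally, together with the visible shape, these determine p as stated.

2*x^2 + x*y - x + 2*y + 2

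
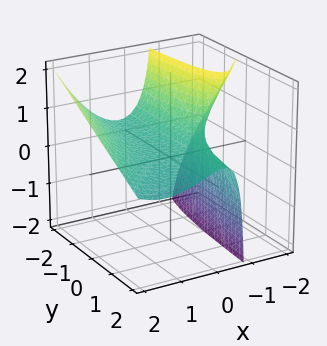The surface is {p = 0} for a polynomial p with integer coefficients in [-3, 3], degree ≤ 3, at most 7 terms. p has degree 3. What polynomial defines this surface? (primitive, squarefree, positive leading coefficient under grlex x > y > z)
Degree: no degree-2 surface has this shape, so deg p = 3.
Checking where it meets the axes: it crosses the x-axis at the gridline x = -1; the surface avoids every integer y-axis point in the box.
The integer polynomial consistent with all of this is the stated p.

x^3 - x^2*y - 3*x*z - 3*z + 1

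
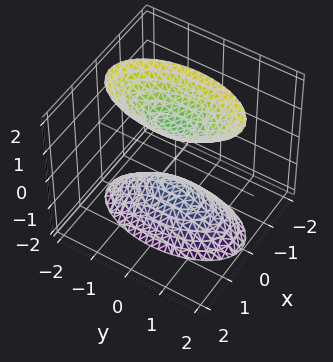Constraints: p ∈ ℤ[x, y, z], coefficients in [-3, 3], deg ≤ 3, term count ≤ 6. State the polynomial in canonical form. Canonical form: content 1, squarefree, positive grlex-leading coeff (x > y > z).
(a) There are 2 components. They look like related sheets of one shape, so recover p as a whole.
(b) The degree is 2 — two separate bowl-shaped sheets opening away from each other; a quadric.
(c) Symmetries: mirror symmetry y ↦ −y ⇒ only even powers of y; the z ↦ −z reflection is a symmetry, so z appears only in even powers; it's symmetric under x → −x, forcing even powers of x.
(d) Checking where it meets the axes: no x-intercept at any integer in the box; the z-axis gridline crossings are at z ∈ {-1, 1}; no y-intercept at any integer in the box.
(e) Matching integer coefficients to the picture gives p.

3*x^2 + y^2 - z^2 + 1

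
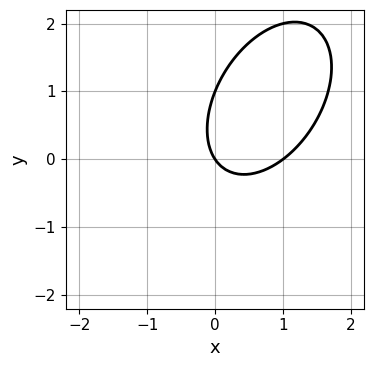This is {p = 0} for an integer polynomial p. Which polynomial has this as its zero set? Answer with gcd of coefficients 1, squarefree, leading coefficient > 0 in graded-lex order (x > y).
3*x^2 - 2*x*y + 2*y^2 - 3*x - 2*y

First, degree: a generic line meets the curve in up to 2 points, so deg p = 2.
Then, checking where it meets the axes: the y-axis gridline crossings are at y ∈ {0, 1}; the x-axis gridline crossings are at x ∈ {0, 1}.
Finally, these observations pin down the coefficients.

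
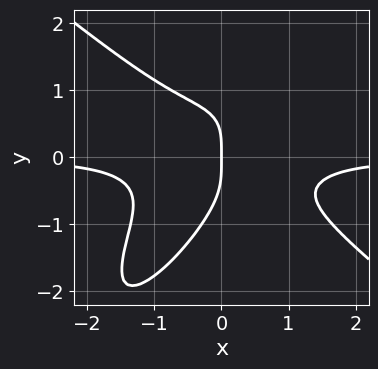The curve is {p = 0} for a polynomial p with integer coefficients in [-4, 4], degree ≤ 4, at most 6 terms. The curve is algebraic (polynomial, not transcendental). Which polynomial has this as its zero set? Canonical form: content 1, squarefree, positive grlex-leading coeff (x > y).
3*x^3*y - 3*x*y^3 + 2*y^4 + 2*x*y^2 + 2*x

(a) The degree is 4 — no degree-3 curve has this shape.
(b) Observable constraints: one y-axis crossing is at y = 0; it meets the x-axis at x = 0 (among the integer gridlines).
(c) Matching integer coefficients to the picture gives p.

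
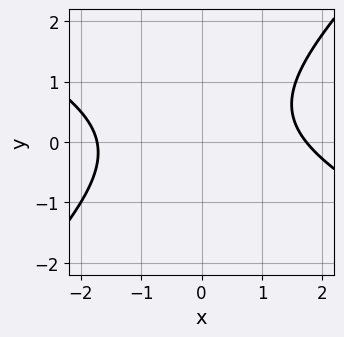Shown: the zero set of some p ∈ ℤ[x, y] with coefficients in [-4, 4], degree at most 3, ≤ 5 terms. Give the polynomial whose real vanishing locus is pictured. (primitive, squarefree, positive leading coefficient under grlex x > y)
(a) Degree: the shape is more complex than any degree-1 curve, so deg p = 2.
(b) From the axis intercepts and sections: no y-intercept at any integer in the box.
(c) Solving for integer coefficients yields p as stated.

x^2 + x*y - 2*y^2 + y - 3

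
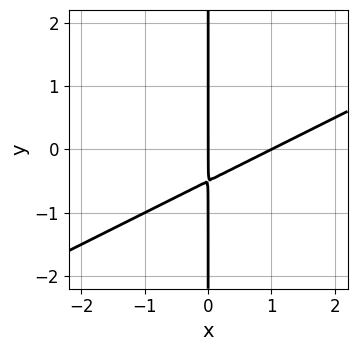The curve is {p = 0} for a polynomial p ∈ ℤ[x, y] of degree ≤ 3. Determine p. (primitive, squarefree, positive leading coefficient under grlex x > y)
First, deg p = 2. A generic line meets the curve in up to 2 points.
Then, reading off the gridlines: among the integer gridlines, it crosses the x-axis at x ∈ {0, 1}; every point of the y-axis in the box is on the curve.
Finally, together with the visible shape, these determine p as stated.

x^2 - 2*x*y - x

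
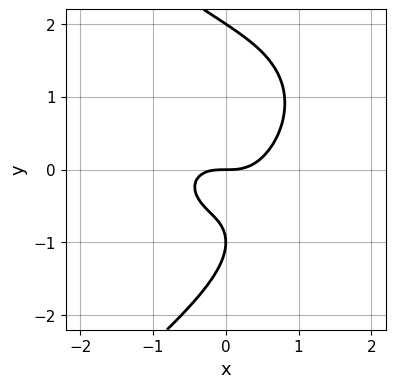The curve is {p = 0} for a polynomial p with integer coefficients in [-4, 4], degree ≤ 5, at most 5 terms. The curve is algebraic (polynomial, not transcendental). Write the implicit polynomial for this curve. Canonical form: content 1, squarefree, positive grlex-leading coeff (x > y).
y^4 + 3*x^3 + 3*x*y^2 - 3*y^2 - 2*y

First, deg p = 4. A generic line meets the curve in up to 4 points.
Next, from the axis intercepts and sections: it meets the x-axis at x = 0 (among the integer gridlines); among the integer gridlines, it crosses the y-axis at y ∈ {-1, 0, 2}.
Finally, these observations pin down the coefficients.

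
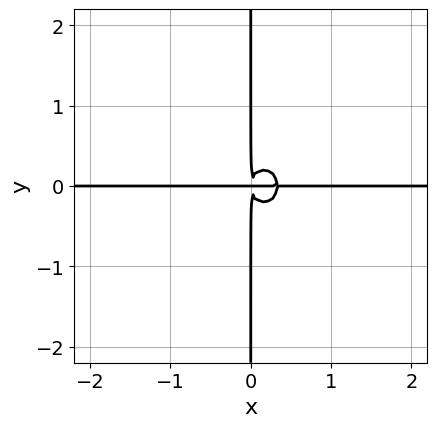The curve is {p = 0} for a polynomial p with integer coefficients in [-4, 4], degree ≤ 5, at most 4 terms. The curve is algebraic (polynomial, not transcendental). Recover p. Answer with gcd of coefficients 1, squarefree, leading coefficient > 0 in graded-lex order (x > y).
3*x^3*y + 2*x*y^3 - x^2*y

(a) deg p = 4.
(b) Checking where it meets the axes: the visible x-axis segment lies entirely on the curve; the visible y-axis segment lies entirely on the curve.
(c) The integer polynomial consistent with all of this is the stated p.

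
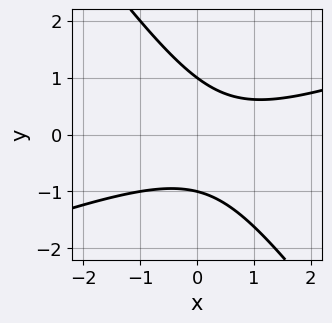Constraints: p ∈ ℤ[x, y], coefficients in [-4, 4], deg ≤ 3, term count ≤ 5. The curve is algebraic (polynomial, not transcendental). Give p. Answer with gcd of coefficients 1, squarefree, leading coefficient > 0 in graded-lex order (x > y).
1. deg p = 2. No degree-1 curve has this shape.
2. Observable constraints: it misses every integer gridline on the x-axis; among the integer gridlines, it crosses the y-axis at y ∈ {-1, 1}.
3. Matching integer coefficients to the picture gives p.

x^2 - 2*x*y - 2*y^2 - x + 2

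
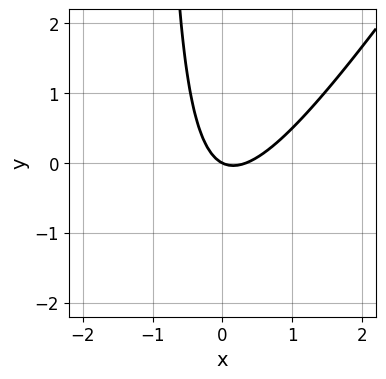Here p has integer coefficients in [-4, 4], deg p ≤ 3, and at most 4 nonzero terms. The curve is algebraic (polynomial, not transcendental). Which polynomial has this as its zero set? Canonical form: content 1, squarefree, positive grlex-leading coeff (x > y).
1. The degree is 2 — no degree-1 curve has this shape.
2. Checking where it meets the axes: it meets the y-axis at y = 0 (among the integer gridlines); it meets the x-axis at x = 0 (among the integer gridlines).
3. Fitting integer coefficients to these (and the overall shape) gives p.

3*x^2 - 2*x*y - x - 2*y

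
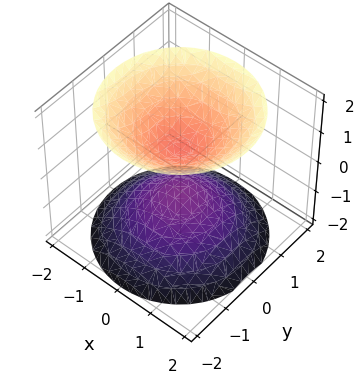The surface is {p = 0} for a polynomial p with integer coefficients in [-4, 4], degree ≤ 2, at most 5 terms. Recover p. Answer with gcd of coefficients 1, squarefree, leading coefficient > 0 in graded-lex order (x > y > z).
First, there are 2 components. Treating them together as one polynomial.
Then, degree: no degree-1 surface has this shape, so deg p = 2.
Then, by symmetry, every cross-section ⟂ z is a circle, so x, y appear only via x² + y².
Then, from the visible intercepts: no x-intercept at any integer in the box; no y-intercept at any integer in the box; a circular section at z = 1 has radius between 0 and 1.
Finally, matching integer coefficients to the picture gives p.

2*x^2 + 2*y^2 - 2*z^2 + 1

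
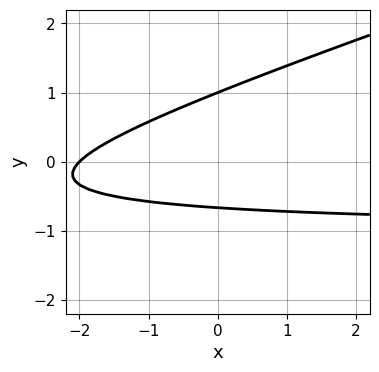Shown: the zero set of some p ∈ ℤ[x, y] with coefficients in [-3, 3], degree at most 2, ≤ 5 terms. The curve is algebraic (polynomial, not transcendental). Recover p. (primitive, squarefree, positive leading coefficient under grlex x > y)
First, degree: no degree-1 curve has this shape, so deg p = 2.
Next, from the axis intercepts and sections: one y-axis crossing is at y = 1; it meets the x-axis at x = -2 (among the integer gridlines).
Finally, putting this together gives p.

x*y - 3*y^2 + x + y + 2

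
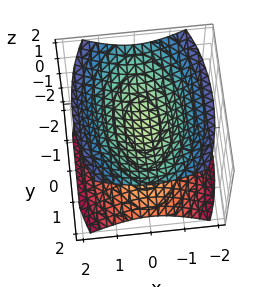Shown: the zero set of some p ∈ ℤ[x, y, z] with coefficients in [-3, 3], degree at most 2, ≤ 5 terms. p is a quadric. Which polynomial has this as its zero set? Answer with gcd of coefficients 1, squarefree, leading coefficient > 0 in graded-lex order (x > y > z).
First, I count 2 distinct pieces. Treating them together as one polynomial.
Next, degree: two sheets facing apart; a quadric, so deg p = 2.
Next, symmetries: it's symmetric under x → −x, forcing even powers of x; it's symmetric under z → −z, forcing even powers of z; the y ↦ −y reflection is a symmetry, so y appears only in even powers.
Next, from the axis intercepts and sections: it misses every integer gridline on the y-axis; no x-intercept at any integer in the box.
Finally, solving for integer coefficients yields p as stated.

3*x^2 + y^2 - 3*z^2 + 1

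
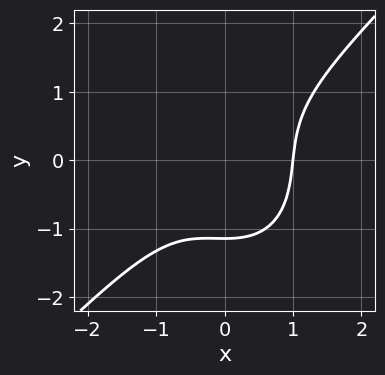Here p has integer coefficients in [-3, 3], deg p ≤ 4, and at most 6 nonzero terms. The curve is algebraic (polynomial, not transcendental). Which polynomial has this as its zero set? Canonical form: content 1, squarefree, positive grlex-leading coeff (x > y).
3*x^3 - x^2*y - 2*y^3 - 3

First, degree: no degree-2 curve has this shape, so deg p = 3.
Next, from the axis intercepts and sections: it meets the x-axis at x = 1 (among the integer gridlines).
Finally, assembling these constraints gives the stated polynomial.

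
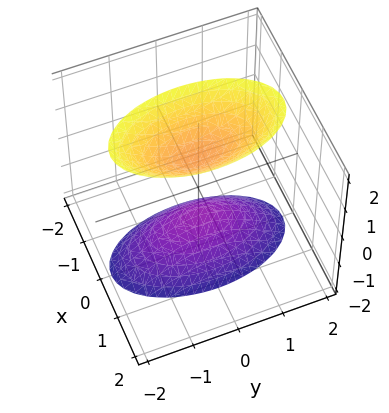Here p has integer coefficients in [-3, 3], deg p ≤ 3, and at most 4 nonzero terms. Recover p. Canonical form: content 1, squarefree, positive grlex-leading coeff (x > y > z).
(a) I count 2 distinct pieces. Treating them together as one polynomial.
(b) deg p = 2. Two sheets facing apart; a quadric.
(c) Symmetries: the x ↦ −x reflection is a symmetry, so x appears only in even powers; the y ↦ −y reflection is a symmetry, so y appears only in even powers; mirror symmetry z ↦ −z ⇒ only even powers of z.
(d) Against the integer gridlines: the z-axis gridline crossings are at z ∈ {-1, 1}; it misses every integer gridline on the x-axis; it misses every integer gridline on the y-axis.
(e) These observations pin down the coefficients.

3*x^2 + y^2 - z^2 + 1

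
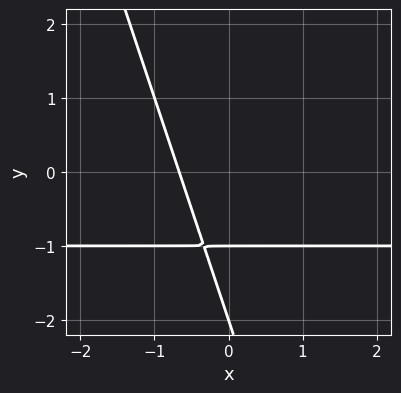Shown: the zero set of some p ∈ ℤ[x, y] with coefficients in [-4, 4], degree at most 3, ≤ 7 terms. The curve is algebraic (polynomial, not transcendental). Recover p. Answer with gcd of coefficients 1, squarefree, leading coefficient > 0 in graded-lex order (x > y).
3*x*y + y^2 + 3*x + 3*y + 2

First, the degree is 2 — a generic line meets the curve in up to 2 points.
Next, observable constraints: among the integer gridlines, it crosses the y-axis at y ∈ {-2, -1}.
Finally, matching integer coefficients to the picture gives p.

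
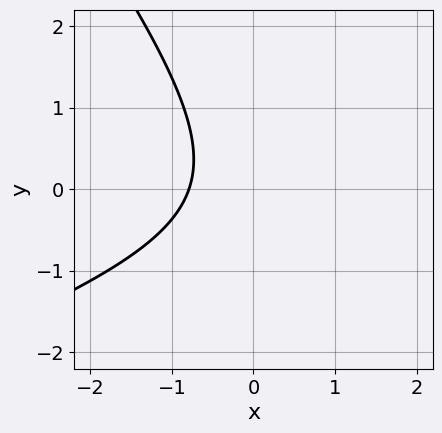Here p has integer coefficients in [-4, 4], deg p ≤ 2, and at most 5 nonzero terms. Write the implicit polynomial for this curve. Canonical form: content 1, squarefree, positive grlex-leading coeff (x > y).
(a) deg p = 2. No degree-1 curve has this shape.
(b) Against the integer gridlines: the curve avoids every integer y-axis point in the box.
(c) Matching integer coefficients to the picture gives p.

x^2 - 2*x*y - 2*y^2 - 3*x - 3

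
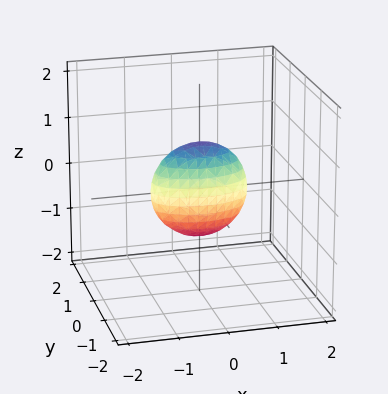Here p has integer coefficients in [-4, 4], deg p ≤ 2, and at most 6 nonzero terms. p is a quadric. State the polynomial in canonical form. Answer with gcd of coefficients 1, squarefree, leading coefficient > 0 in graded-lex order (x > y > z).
x^2 + 3*y^2 + z^2 - 1

1. deg p = 2. A closed, bounded, convex surface; a quadric.
2. Symmetries: it's symmetric under z → −z, forcing even powers of z; it's symmetric under y → −y, forcing even powers of y; the x ↦ −x reflection is a symmetry, so x appears only in even powers.
3. Observable constraints: the z-axis gridline crossings are at z ∈ {-1, 1}; among the integer gridlines, it crosses the x-axis at x ∈ {-1, 1}.
4. Matching integer coefficients to the picture gives p.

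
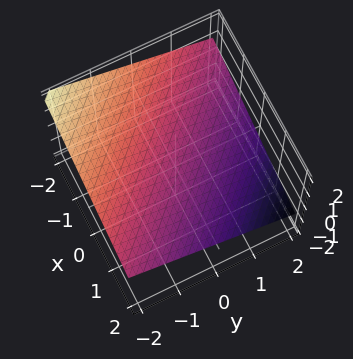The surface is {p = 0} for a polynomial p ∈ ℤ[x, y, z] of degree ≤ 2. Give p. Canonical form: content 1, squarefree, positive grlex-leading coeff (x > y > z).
deg p = 1. The surface is flat (a plane).
Reading off the gridlines: it meets the x-axis at x = 2 (among the integer gridlines); one y-axis crossing is at y = 2.
Matching integer coefficients to the picture gives p.

x + y + 3*z - 2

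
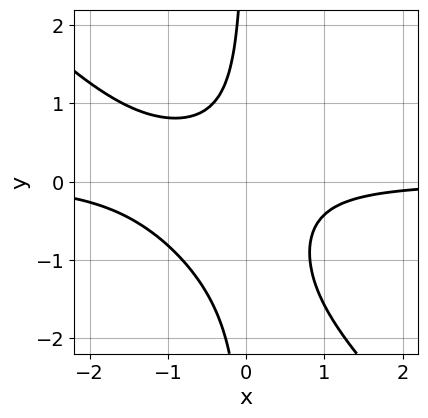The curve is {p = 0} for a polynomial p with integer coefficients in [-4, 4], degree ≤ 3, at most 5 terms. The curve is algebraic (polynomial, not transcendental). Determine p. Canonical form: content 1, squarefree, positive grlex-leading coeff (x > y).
deg p = 3.
Against the integer gridlines: no y-intercept at any integer in the box; no x-intercept at any integer in the box.
The integer polynomial consistent with all of this is the stated p.

3*x^2*y + 3*x*y^2 + 3*x*y + 2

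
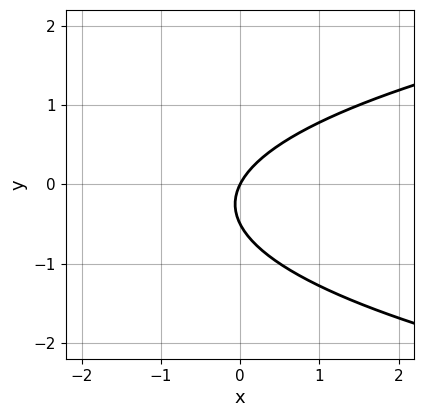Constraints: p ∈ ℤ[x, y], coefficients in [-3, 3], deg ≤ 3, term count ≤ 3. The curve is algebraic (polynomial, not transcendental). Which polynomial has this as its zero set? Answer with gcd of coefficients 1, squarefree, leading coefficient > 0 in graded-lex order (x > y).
First, degree: no degree-1 curve has this shape, so deg p = 2.
Then, reading off the gridlines: it meets the x-axis at x = 0 (among the integer gridlines); one y-axis crossing is at y = 0.
Finally, putting this together gives p.

2*y^2 - 2*x + y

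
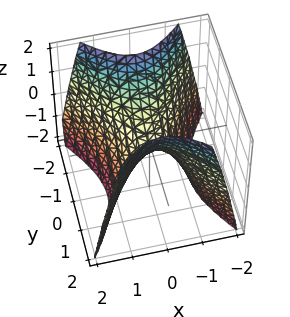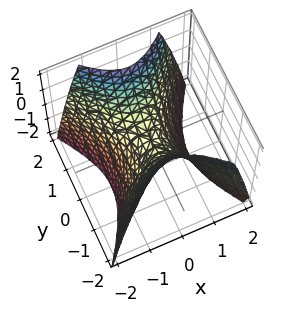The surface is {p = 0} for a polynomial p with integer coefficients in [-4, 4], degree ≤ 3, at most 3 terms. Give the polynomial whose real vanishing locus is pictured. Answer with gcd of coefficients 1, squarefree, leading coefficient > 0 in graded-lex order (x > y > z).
3*x^2 - 2*y^2 + 2*z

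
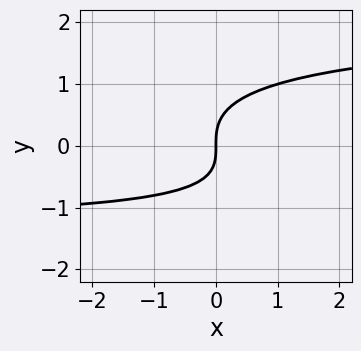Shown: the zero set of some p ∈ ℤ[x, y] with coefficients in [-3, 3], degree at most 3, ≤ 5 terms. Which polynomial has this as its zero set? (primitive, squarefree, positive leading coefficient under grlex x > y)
First, the degree is 3 — the shape is more complex than any degree-2 curve.
Next, from the axis intercepts and sections: one x-axis crossing is at x = 0; it meets the y-axis at y = 0 (among the integer gridlines).
Finally, these observations pin down the coefficients.

x*y^2 + 3*y^3 - x*y - 3*x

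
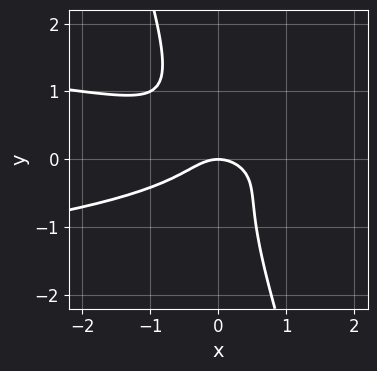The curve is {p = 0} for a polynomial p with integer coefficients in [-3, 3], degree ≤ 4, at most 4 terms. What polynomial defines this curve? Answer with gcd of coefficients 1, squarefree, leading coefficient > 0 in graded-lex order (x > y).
3*x*y^2 + y^3 + x^2 + y

1. Degree: the shape is more complex than any degree-2 curve, so deg p = 3.
2. Reading off the gridlines: it crosses the y-axis at the gridline y = 0; it meets the x-axis at x = 0 (among the integer gridlines).
3. Together with the visible shape, these determine p as stated.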